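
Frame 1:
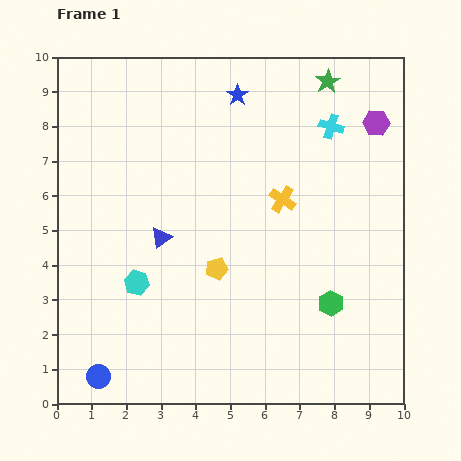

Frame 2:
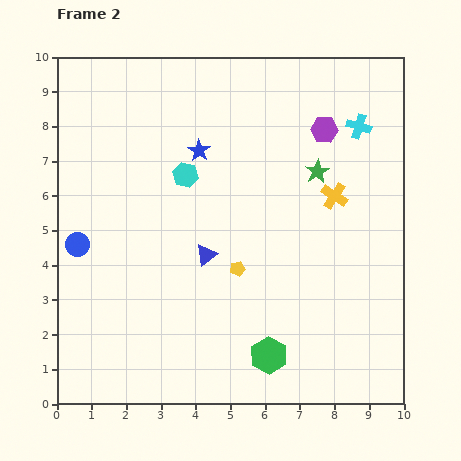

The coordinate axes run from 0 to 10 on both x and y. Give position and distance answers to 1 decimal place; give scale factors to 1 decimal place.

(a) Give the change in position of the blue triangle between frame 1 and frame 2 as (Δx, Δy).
(1.3, -0.5)

The blue triangle was at (3.0, 4.8) in frame 1 and (4.3, 4.3) in frame 2.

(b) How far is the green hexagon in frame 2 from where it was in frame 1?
2.3

The green hexagon moved from (7.9, 2.9) to (6.1, 1.4), a distance of √(1.8² + 1.5²) ≈ 2.3.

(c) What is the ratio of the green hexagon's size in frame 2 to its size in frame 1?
1.4×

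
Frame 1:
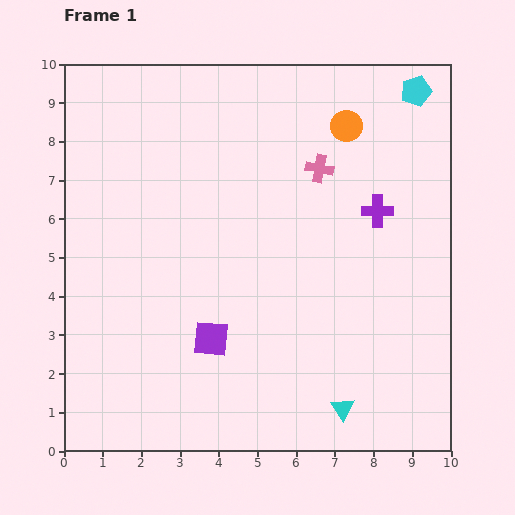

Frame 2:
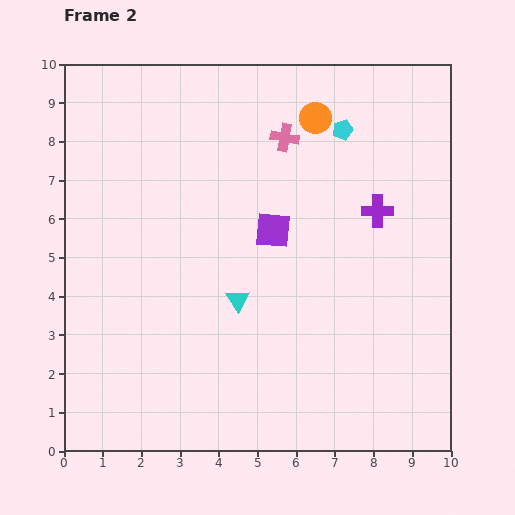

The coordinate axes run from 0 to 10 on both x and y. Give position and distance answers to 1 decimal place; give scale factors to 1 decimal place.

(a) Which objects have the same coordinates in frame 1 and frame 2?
the purple cross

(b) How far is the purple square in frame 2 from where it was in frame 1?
3.2

The purple square moved from (3.8, 2.9) to (5.4, 5.7), a distance of √(1.6² + 2.8²) ≈ 3.2.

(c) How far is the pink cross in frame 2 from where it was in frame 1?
1.2

The pink cross moved from (6.6, 7.3) to (5.7, 8.1), a distance of √(0.9² + 0.8²) ≈ 1.2.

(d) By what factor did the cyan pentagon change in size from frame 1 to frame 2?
0.7×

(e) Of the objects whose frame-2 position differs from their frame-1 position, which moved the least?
the orange circle

(moved 0.8)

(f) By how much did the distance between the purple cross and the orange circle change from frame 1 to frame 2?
+0.6

Distance in frame 1: 2.3. Distance in frame 2: 2.9.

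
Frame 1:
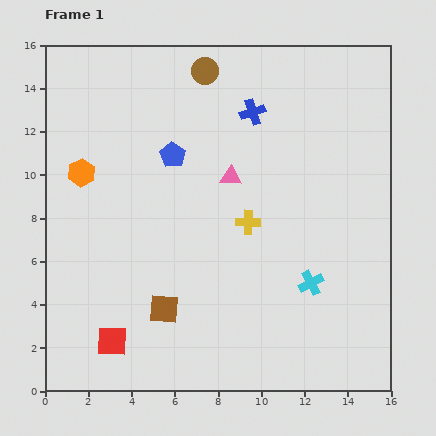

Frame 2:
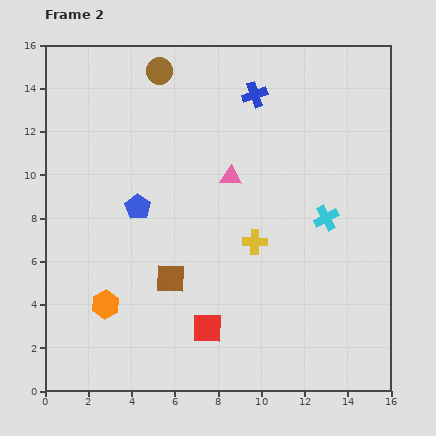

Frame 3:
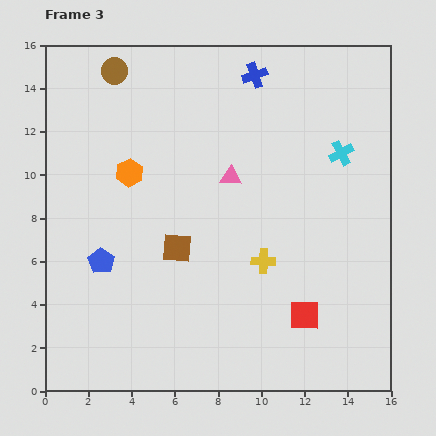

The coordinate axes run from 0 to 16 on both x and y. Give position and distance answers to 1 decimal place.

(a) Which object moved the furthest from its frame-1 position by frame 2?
the orange hexagon

(moved 6.2; next 4.4)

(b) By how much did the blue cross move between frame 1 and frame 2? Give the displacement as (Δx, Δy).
(0.1, 0.8)

The blue cross was at (9.6, 12.9) in frame 1 and (9.7, 13.7) in frame 2.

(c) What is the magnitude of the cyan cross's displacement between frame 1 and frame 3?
6.2

The cyan cross moved from (12.3, 5.0) to (13.7, 11.0), a distance of √(1.4² + 6.0²) ≈ 6.2.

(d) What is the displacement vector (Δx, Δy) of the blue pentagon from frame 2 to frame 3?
(-1.7, -2.5)

The blue pentagon was at (4.3, 8.5) in frame 2 and (2.6, 6.0) in frame 3.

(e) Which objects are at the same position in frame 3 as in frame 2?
the pink triangle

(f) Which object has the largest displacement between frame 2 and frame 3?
the orange hexagon

(moved 6.2; next 4.5)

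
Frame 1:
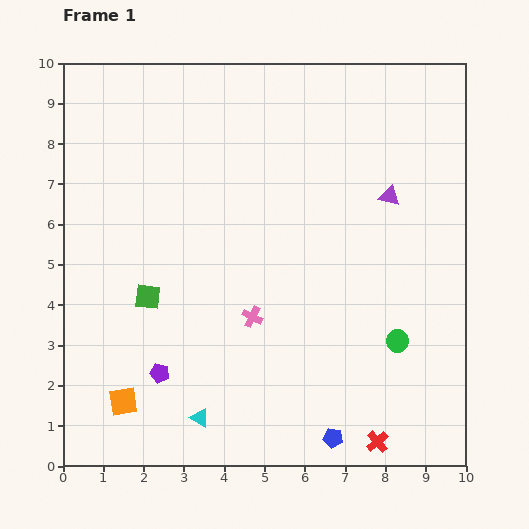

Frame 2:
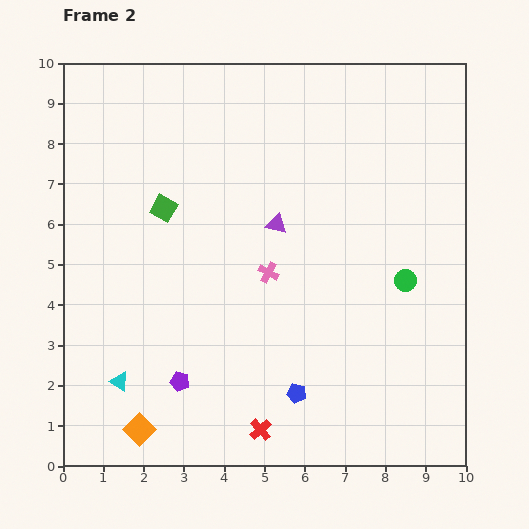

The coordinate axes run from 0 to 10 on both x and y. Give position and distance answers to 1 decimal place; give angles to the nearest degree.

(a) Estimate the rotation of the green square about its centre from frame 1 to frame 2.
24° clockwise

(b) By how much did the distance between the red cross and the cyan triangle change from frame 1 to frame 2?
-0.7

Distance in frame 1: 4.4. Distance in frame 2: 3.7.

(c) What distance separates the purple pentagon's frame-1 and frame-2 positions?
0.5

The purple pentagon moved from (2.4, 2.3) to (2.9, 2.1), a distance of √(0.5² + 0.2²) ≈ 0.5.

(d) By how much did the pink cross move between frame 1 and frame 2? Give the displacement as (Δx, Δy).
(0.4, 1.1)

The pink cross was at (4.7, 3.7) in frame 1 and (5.1, 4.8) in frame 2.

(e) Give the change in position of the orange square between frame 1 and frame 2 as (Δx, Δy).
(0.4, -0.7)

The orange square was at (1.5, 1.6) in frame 1 and (1.9, 0.9) in frame 2.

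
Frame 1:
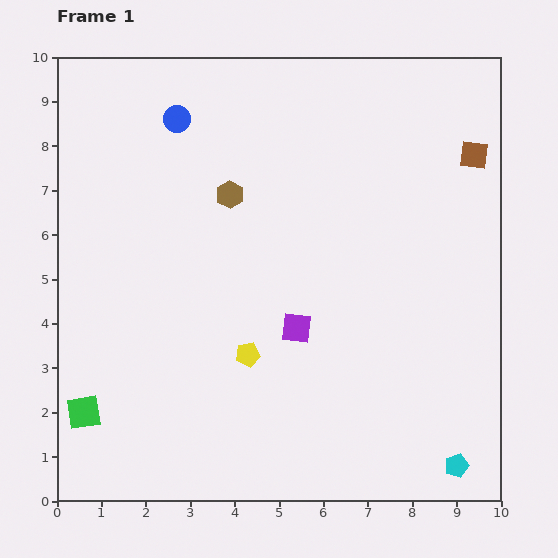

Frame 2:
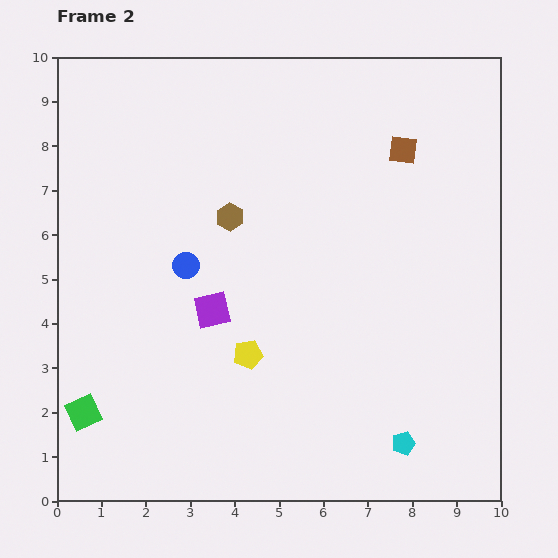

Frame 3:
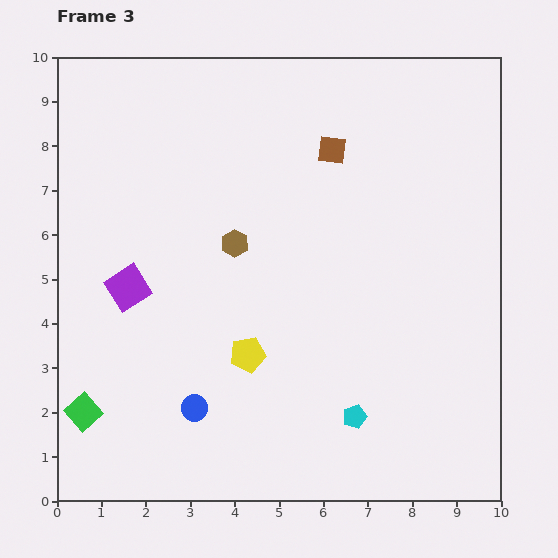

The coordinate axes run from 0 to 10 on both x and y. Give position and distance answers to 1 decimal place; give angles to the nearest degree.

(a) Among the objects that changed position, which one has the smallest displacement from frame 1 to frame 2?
the brown hexagon

(moved 0.5)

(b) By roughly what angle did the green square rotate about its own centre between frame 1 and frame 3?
32° counter-clockwise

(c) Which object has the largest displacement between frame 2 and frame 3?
the blue circle

(moved 3.2; next 2.0)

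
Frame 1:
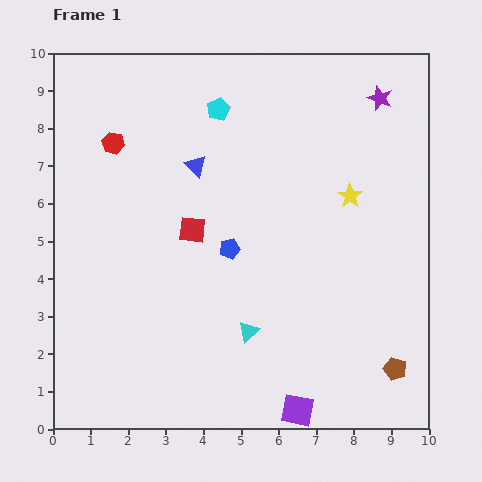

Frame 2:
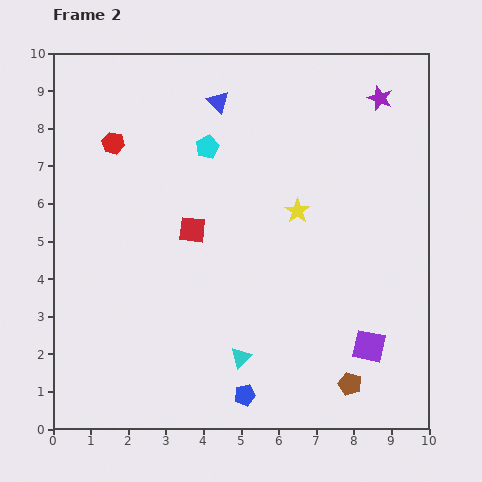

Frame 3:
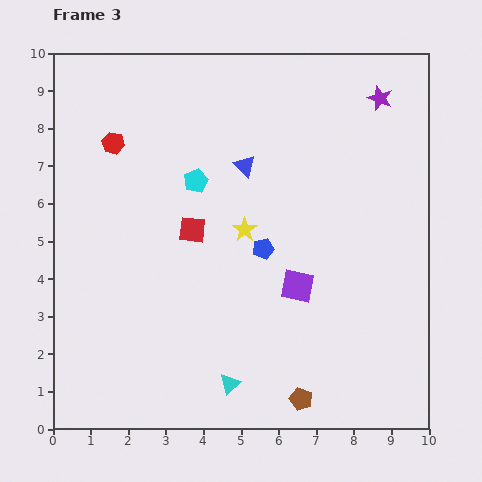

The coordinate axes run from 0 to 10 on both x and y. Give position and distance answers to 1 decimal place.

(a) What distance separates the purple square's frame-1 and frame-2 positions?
2.5

The purple square moved from (6.5, 0.5) to (8.4, 2.2), a distance of √(1.9² + 1.7²) ≈ 2.5.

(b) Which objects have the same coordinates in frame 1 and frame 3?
the red hexagon, the red square, the purple star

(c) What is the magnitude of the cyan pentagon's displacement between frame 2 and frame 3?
0.9

The cyan pentagon moved from (4.1, 7.5) to (3.8, 6.6), a distance of √(0.3² + 0.9²) ≈ 0.9.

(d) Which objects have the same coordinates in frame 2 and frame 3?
the red hexagon, the red square, the purple star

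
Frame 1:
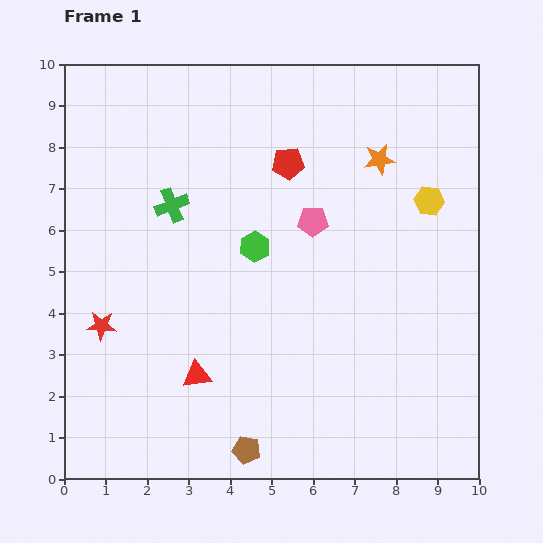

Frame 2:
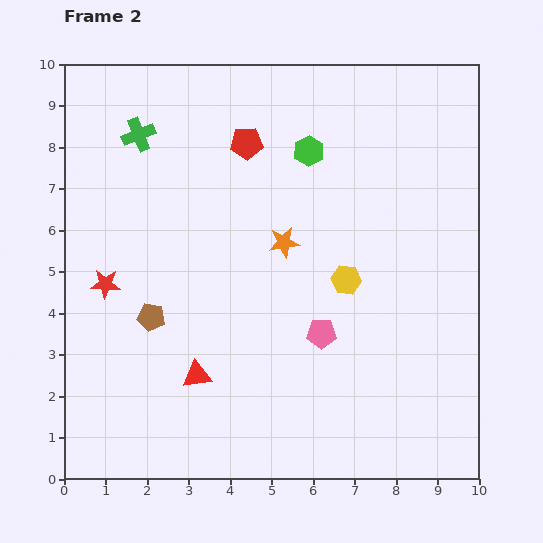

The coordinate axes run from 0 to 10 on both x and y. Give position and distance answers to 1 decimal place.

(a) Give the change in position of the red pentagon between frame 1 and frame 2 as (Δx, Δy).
(-1.0, 0.5)

The red pentagon was at (5.4, 7.6) in frame 1 and (4.4, 8.1) in frame 2.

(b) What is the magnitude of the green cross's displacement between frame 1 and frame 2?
1.9

The green cross moved from (2.6, 6.6) to (1.8, 8.3), a distance of √(0.8² + 1.7²) ≈ 1.9.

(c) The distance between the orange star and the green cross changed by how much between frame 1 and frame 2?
-0.7

Distance in frame 1: 5.1. Distance in frame 2: 4.4.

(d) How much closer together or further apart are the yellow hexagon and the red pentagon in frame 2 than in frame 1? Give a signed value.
+0.6

Distance in frame 1: 3.5. Distance in frame 2: 4.1.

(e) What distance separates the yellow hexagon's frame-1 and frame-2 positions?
2.8

The yellow hexagon moved from (8.8, 6.7) to (6.8, 4.8), a distance of √(2.0² + 1.9²) ≈ 2.8.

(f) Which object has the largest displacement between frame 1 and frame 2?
the brown pentagon

(moved 3.9; next 3.0)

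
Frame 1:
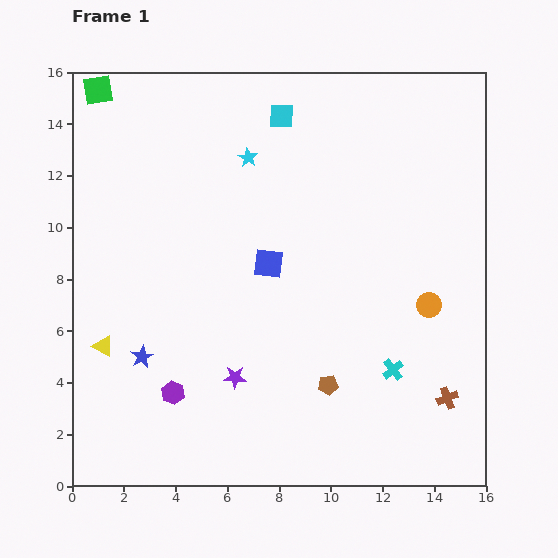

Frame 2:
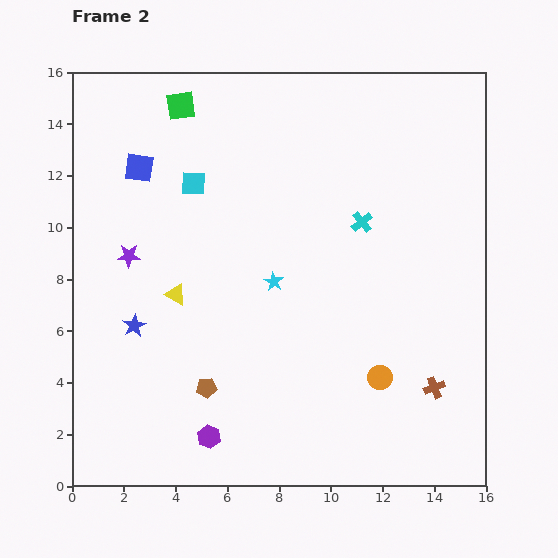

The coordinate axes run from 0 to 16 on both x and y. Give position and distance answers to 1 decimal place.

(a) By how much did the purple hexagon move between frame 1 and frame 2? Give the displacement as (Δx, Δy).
(1.4, -1.7)

The purple hexagon was at (3.9, 3.6) in frame 1 and (5.3, 1.9) in frame 2.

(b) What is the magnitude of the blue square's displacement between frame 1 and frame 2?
6.2

The blue square moved from (7.6, 8.6) to (2.6, 12.3), a distance of √(5.0² + 3.7²) ≈ 6.2.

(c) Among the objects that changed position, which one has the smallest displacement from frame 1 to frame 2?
the brown cross

(moved 0.6)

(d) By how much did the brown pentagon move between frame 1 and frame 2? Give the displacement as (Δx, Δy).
(-4.7, -0.1)

The brown pentagon was at (9.9, 3.9) in frame 1 and (5.2, 3.8) in frame 2.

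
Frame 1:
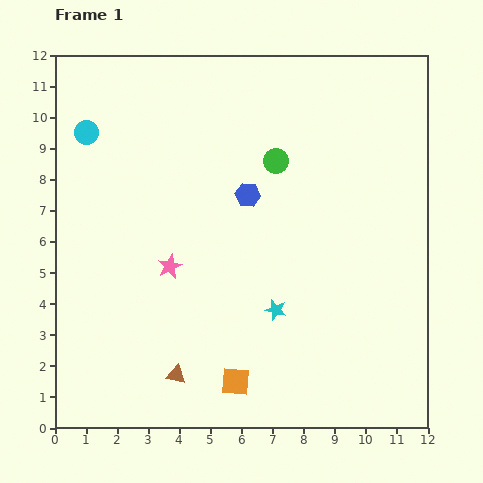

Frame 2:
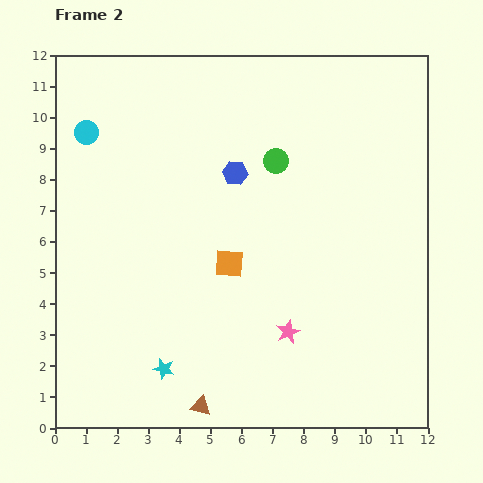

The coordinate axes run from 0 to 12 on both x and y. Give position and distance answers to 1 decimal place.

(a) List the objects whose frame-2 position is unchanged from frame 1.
the cyan circle, the green circle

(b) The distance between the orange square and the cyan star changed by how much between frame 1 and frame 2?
+1.4

Distance in frame 1: 2.6. Distance in frame 2: 4.0.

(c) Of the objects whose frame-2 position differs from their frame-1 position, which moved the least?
the blue hexagon

(moved 0.8)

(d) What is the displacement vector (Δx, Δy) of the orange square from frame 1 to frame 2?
(-0.2, 3.8)

The orange square was at (5.8, 1.5) in frame 1 and (5.6, 5.3) in frame 2.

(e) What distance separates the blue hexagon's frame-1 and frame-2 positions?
0.8

The blue hexagon moved from (6.2, 7.5) to (5.8, 8.2), a distance of √(0.4² + 0.7²) ≈ 0.8.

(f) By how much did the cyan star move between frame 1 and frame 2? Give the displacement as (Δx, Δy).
(-3.6, -1.9)

The cyan star was at (7.1, 3.8) in frame 1 and (3.5, 1.9) in frame 2.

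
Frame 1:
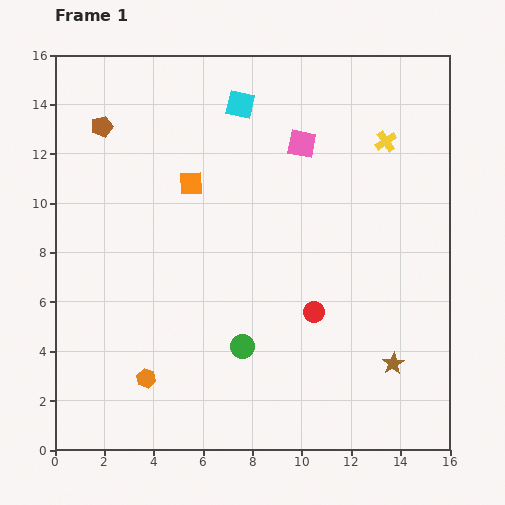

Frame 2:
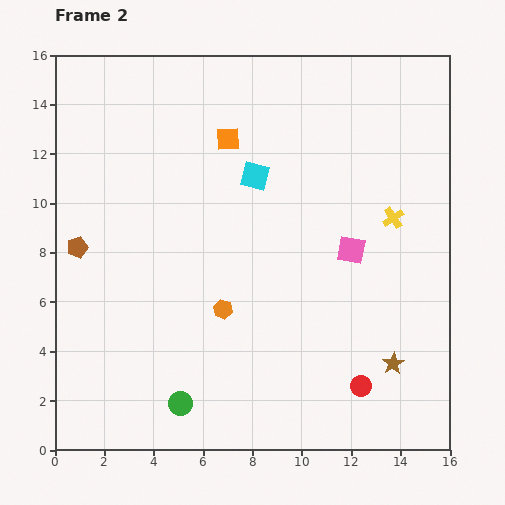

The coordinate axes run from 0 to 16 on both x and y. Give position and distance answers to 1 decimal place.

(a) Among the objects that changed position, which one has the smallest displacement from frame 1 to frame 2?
the orange square

(moved 2.3)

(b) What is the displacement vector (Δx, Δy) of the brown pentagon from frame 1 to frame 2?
(-1.0, -4.9)

The brown pentagon was at (1.9, 13.1) in frame 1 and (0.9, 8.2) in frame 2.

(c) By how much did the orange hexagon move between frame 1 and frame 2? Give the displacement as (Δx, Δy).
(3.1, 2.8)

The orange hexagon was at (3.7, 2.9) in frame 1 and (6.8, 5.7) in frame 2.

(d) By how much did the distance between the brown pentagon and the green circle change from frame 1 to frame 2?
-3.0

Distance in frame 1: 10.6. Distance in frame 2: 7.6.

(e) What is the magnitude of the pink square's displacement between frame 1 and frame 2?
4.7

The pink square moved from (10.0, 12.4) to (12.0, 8.1), a distance of √(2.0² + 4.3²) ≈ 4.7.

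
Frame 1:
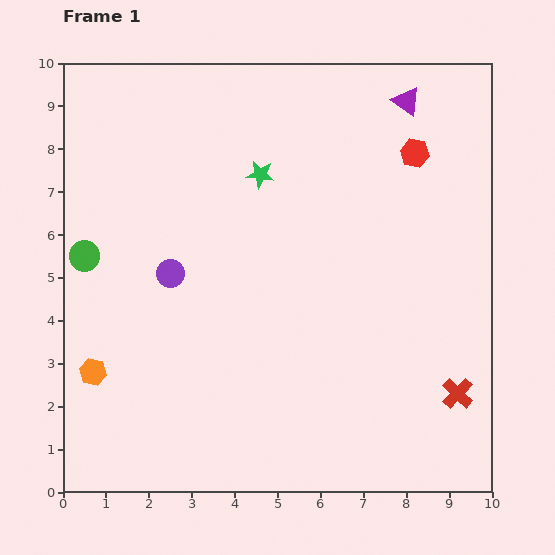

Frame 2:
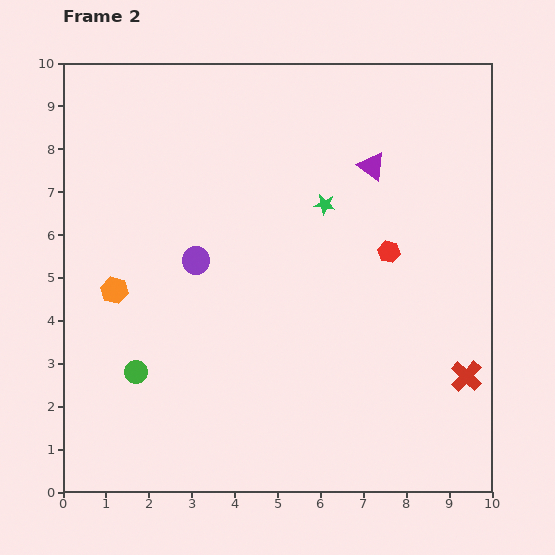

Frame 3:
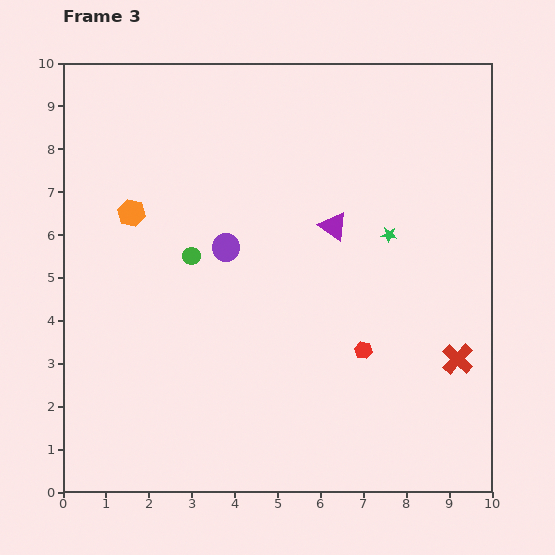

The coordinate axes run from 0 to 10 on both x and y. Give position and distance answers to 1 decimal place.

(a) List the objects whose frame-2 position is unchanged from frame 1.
none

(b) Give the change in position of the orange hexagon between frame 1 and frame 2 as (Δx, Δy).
(0.5, 1.9)

The orange hexagon was at (0.7, 2.8) in frame 1 and (1.2, 4.7) in frame 2.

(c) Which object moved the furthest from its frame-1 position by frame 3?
the red hexagon

(moved 4.8; next 3.8)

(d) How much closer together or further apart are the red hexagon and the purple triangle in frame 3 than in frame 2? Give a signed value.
+1.0

Distance in frame 2: 2.0. Distance in frame 3: 3.0.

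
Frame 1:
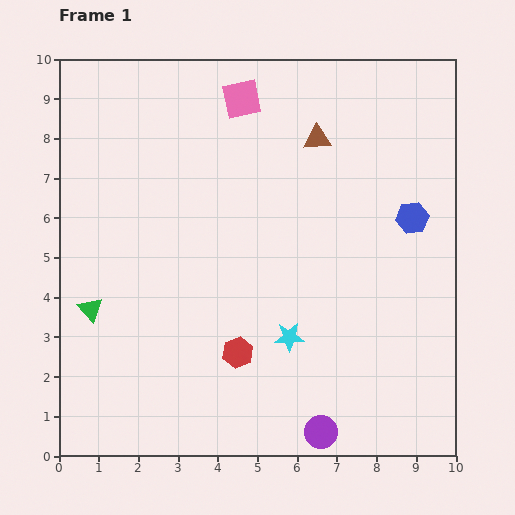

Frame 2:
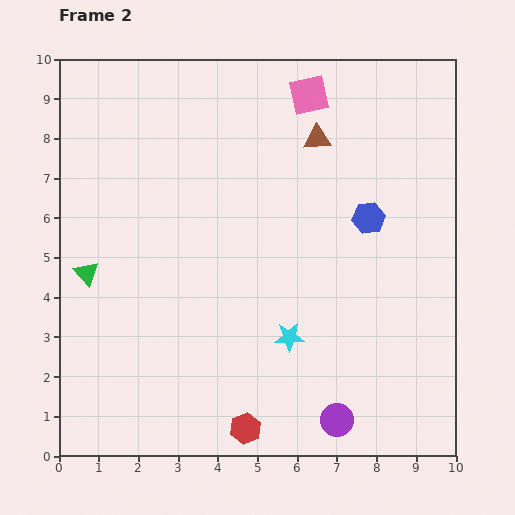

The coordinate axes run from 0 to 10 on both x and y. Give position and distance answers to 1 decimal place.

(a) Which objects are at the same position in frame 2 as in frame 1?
the cyan star, the brown triangle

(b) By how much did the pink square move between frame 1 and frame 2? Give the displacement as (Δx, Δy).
(1.7, 0.1)

The pink square was at (4.6, 9.0) in frame 1 and (6.3, 9.1) in frame 2.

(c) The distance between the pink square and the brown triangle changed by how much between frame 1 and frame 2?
-1.0

Distance in frame 1: 2.1. Distance in frame 2: 1.1.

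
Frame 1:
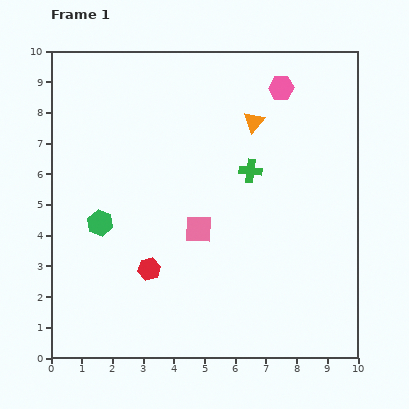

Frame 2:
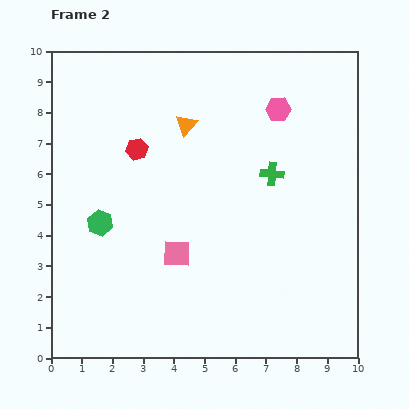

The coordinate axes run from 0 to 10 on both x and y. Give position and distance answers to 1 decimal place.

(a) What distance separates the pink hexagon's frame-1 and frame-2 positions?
0.7

The pink hexagon moved from (7.5, 8.8) to (7.4, 8.1), a distance of √(0.1² + 0.7²) ≈ 0.7.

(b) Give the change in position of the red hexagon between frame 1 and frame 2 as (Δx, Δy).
(-0.4, 3.9)

The red hexagon was at (3.2, 2.9) in frame 1 and (2.8, 6.8) in frame 2.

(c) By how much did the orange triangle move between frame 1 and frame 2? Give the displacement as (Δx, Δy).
(-2.2, -0.1)

The orange triangle was at (6.6, 7.7) in frame 1 and (4.4, 7.6) in frame 2.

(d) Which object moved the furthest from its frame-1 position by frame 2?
the red hexagon

(moved 3.9; next 2.2)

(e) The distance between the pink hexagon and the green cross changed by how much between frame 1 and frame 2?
-0.8

Distance in frame 1: 2.9. Distance in frame 2: 2.1.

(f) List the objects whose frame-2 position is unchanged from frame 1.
the green hexagon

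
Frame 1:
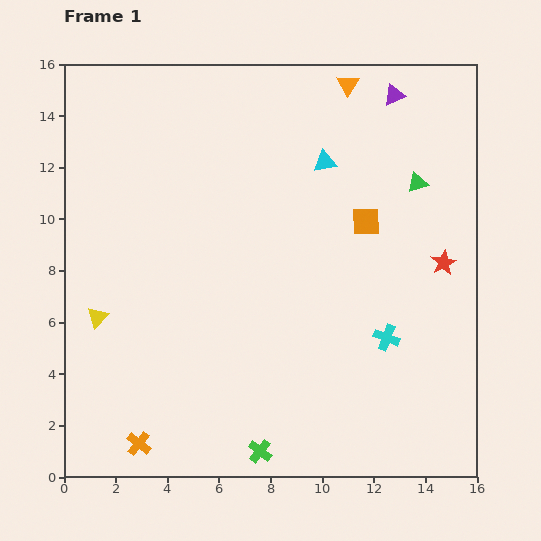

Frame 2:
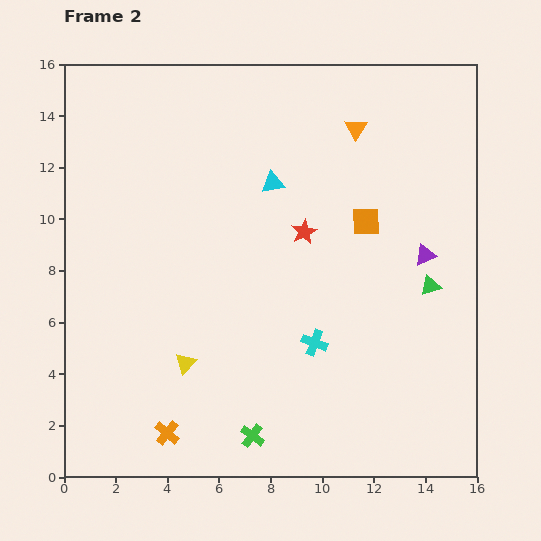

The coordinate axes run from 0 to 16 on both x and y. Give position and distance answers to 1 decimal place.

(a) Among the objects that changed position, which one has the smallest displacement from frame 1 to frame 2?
the green cross

(moved 0.7)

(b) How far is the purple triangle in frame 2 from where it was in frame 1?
6.3

The purple triangle moved from (12.8, 14.8) to (14.0, 8.6), a distance of √(1.2² + 6.2²) ≈ 6.3.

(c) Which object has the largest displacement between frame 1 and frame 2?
the purple triangle

(moved 6.3; next 5.5)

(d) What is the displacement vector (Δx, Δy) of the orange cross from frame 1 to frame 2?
(1.1, 0.4)

The orange cross was at (2.9, 1.3) in frame 1 and (4.0, 1.7) in frame 2.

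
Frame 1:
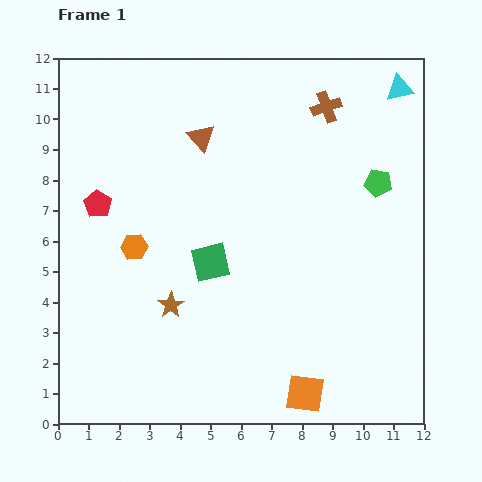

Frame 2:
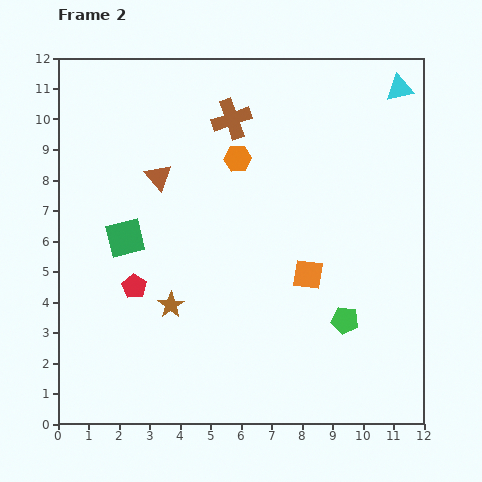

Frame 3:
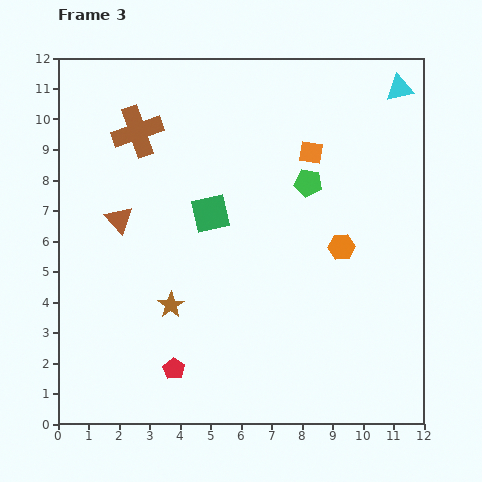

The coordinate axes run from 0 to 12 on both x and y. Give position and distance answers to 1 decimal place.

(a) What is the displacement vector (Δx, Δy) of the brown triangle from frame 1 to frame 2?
(-1.4, -1.3)

The brown triangle was at (4.7, 9.4) in frame 1 and (3.3, 8.1) in frame 2.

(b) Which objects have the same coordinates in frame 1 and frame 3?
the cyan triangle, the brown star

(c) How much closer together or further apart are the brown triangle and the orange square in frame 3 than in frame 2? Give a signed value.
+0.8

Distance in frame 2: 5.9. Distance in frame 3: 6.7.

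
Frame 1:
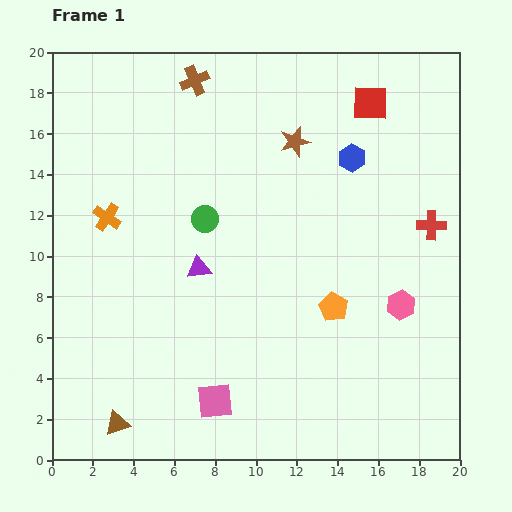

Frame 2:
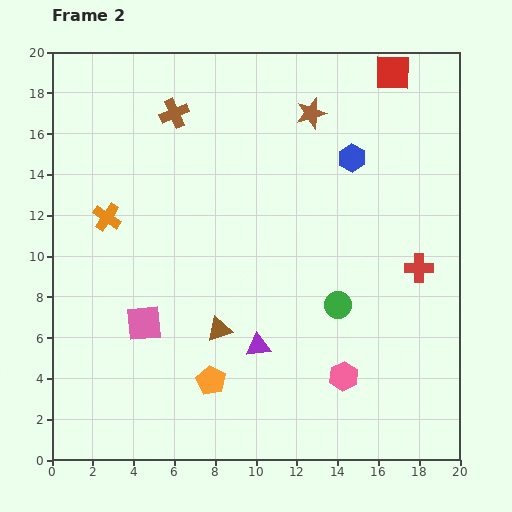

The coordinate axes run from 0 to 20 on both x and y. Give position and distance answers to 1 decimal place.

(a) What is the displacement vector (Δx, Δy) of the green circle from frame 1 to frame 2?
(6.5, -4.2)

The green circle was at (7.5, 11.8) in frame 1 and (14.0, 7.6) in frame 2.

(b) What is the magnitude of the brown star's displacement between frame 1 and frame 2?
1.6

The brown star moved from (11.9, 15.6) to (12.7, 17.0), a distance of √(0.8² + 1.4²) ≈ 1.6.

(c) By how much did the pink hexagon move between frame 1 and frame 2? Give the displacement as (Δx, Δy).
(-2.8, -3.5)

The pink hexagon was at (17.1, 7.6) in frame 1 and (14.3, 4.1) in frame 2.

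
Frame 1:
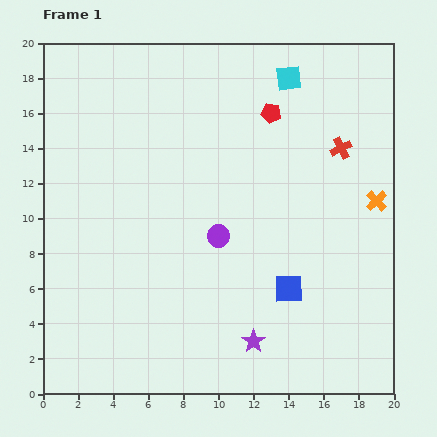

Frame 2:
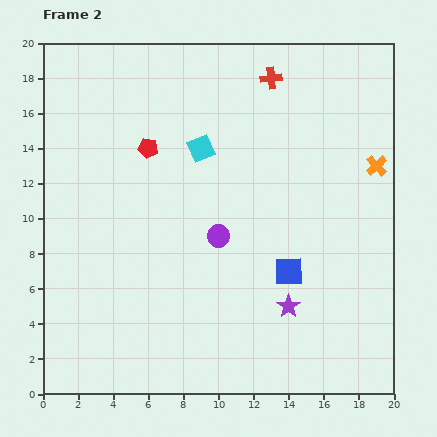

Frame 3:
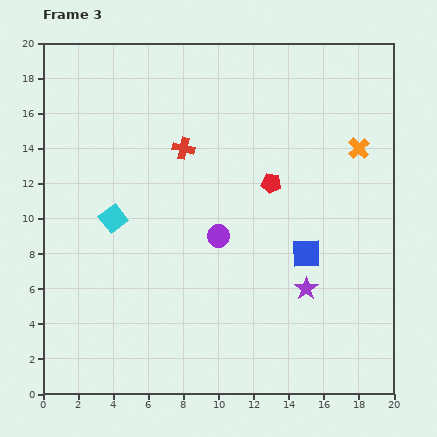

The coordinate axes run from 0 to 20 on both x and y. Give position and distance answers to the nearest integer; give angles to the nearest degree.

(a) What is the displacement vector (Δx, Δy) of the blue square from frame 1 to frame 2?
(0, 1)

The blue square was at (14, 6) in frame 1 and (14, 7) in frame 2.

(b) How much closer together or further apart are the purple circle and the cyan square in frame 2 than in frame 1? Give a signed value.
-5

Distance in frame 1: 10. Distance in frame 2: 5.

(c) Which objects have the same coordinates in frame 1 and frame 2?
the purple circle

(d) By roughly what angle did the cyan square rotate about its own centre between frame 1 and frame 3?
31° counter-clockwise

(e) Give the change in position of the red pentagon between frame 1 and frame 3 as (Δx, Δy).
(0, -4)

The red pentagon was at (13, 16) in frame 1 and (13, 12) in frame 3.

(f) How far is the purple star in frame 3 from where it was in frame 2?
1

The purple star moved from (14, 5) to (15, 6), a distance of √(1² + 1²) ≈ 1.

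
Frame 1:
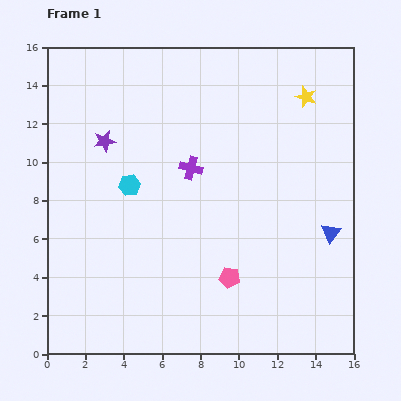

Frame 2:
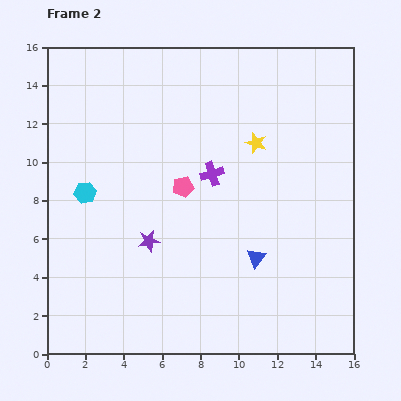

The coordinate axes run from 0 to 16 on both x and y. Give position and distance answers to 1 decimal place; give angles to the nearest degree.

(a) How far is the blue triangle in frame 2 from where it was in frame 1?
4.1

The blue triangle moved from (14.8, 6.3) to (10.9, 5.0), a distance of √(3.9² + 1.3²) ≈ 4.1.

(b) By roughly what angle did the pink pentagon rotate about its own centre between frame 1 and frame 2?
21° counter-clockwise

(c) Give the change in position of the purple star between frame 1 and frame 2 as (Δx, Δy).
(2.3, -5.2)

The purple star was at (3.0, 11.1) in frame 1 and (5.3, 5.9) in frame 2.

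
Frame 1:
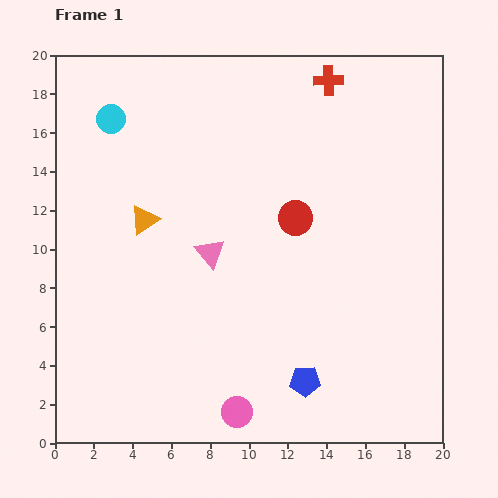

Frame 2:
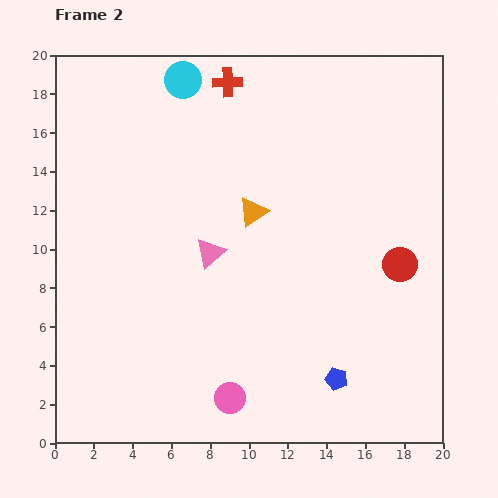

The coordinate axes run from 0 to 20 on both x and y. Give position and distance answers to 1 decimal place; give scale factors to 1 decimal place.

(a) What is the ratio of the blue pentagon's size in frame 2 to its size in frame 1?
0.7×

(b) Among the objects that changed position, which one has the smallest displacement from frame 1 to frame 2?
the pink circle

(moved 0.8)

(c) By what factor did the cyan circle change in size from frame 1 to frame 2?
1.3×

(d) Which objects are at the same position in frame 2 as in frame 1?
the pink triangle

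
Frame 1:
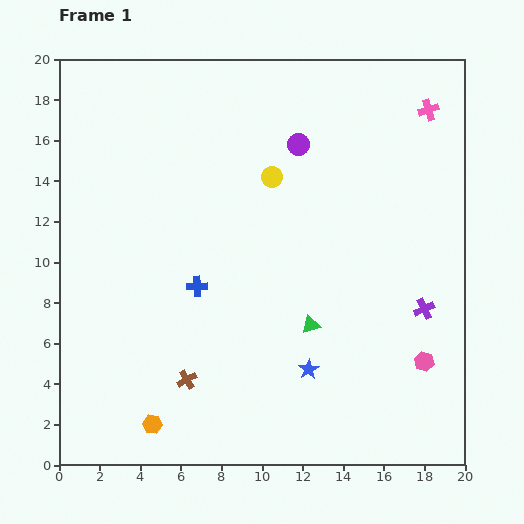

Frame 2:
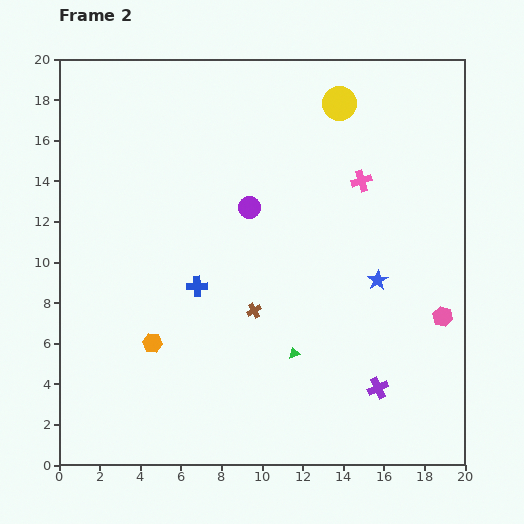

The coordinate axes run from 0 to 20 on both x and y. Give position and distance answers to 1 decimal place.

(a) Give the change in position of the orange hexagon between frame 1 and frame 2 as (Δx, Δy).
(0.0, 4.0)

The orange hexagon was at (4.6, 2.0) in frame 1 and (4.6, 6.0) in frame 2.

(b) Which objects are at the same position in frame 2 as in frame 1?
the blue cross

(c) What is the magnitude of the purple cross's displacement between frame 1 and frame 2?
4.5

The purple cross moved from (18.0, 7.7) to (15.7, 3.8), a distance of √(2.3² + 3.9²) ≈ 4.5.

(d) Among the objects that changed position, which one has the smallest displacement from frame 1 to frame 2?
the green triangle

(moved 1.6)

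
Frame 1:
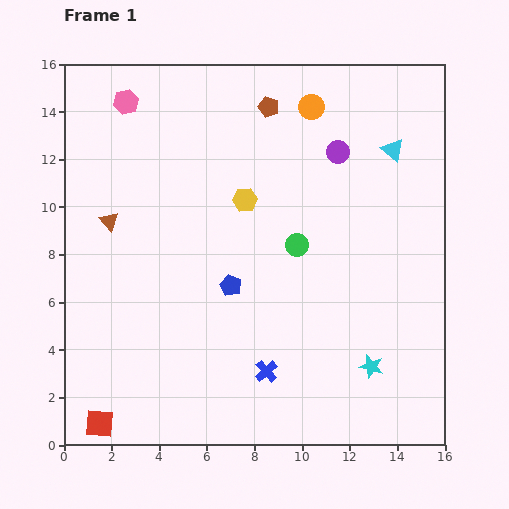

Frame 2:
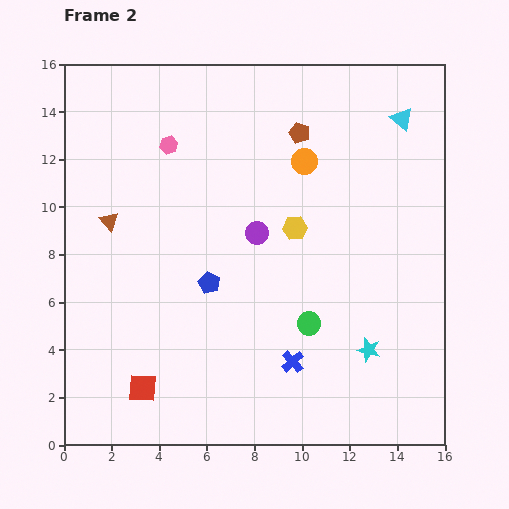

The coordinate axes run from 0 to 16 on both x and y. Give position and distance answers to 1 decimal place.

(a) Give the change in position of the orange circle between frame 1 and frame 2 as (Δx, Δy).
(-0.3, -2.3)

The orange circle was at (10.4, 14.2) in frame 1 and (10.1, 11.9) in frame 2.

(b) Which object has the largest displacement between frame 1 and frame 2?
the purple circle

(moved 4.8; next 3.3)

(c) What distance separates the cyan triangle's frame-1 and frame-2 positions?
1.4

The cyan triangle moved from (13.8, 12.4) to (14.2, 13.7), a distance of √(0.4² + 1.3²) ≈ 1.4.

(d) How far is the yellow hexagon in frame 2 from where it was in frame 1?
2.4

The yellow hexagon moved from (7.6, 10.3) to (9.7, 9.1), a distance of √(2.1² + 1.2²) ≈ 2.4.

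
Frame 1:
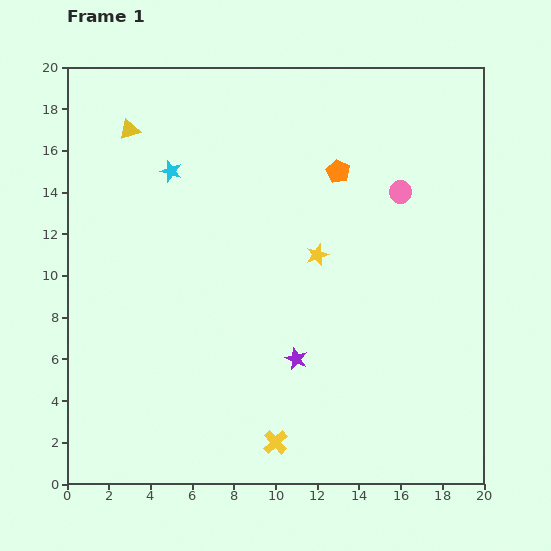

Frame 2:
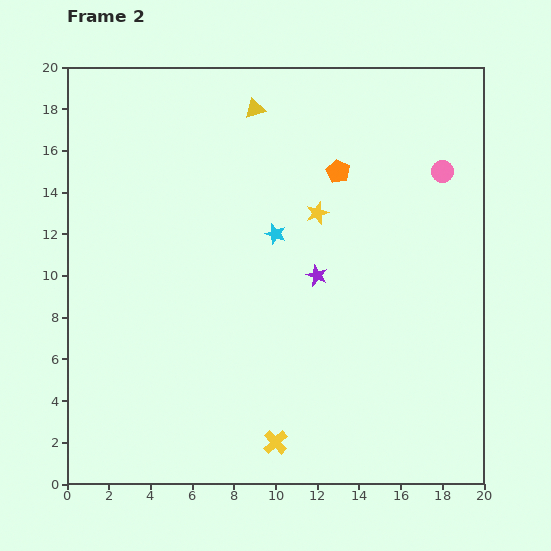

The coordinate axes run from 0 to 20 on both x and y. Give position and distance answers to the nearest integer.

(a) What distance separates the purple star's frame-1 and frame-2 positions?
4

The purple star moved from (11, 6) to (12, 10), a distance of √(1² + 4²) ≈ 4.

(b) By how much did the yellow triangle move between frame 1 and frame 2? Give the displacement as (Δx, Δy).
(6, 1)

The yellow triangle was at (3, 17) in frame 1 and (9, 18) in frame 2.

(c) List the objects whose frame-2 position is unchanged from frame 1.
the yellow cross, the orange pentagon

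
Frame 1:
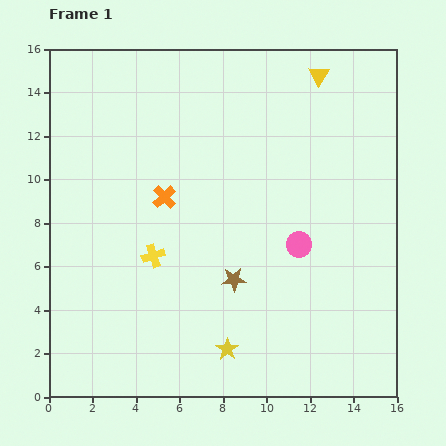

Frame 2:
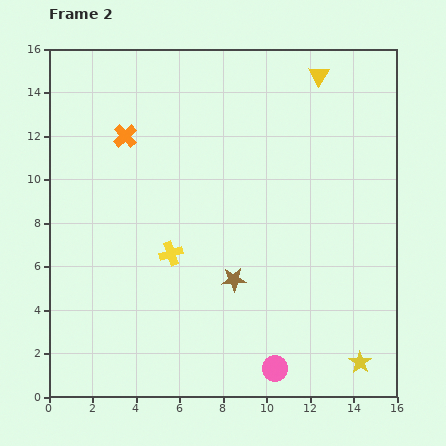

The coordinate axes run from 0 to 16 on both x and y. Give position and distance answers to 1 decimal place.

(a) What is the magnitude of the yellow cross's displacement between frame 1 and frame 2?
0.8

The yellow cross moved from (4.8, 6.5) to (5.6, 6.6), a distance of √(0.8² + 0.1²) ≈ 0.8.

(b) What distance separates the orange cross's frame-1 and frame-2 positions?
3.3

The orange cross moved from (5.3, 9.2) to (3.5, 12.0), a distance of √(1.8² + 2.8²) ≈ 3.3.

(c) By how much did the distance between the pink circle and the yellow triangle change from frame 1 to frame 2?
+5.7

Distance in frame 1: 7.9. Distance in frame 2: 13.6.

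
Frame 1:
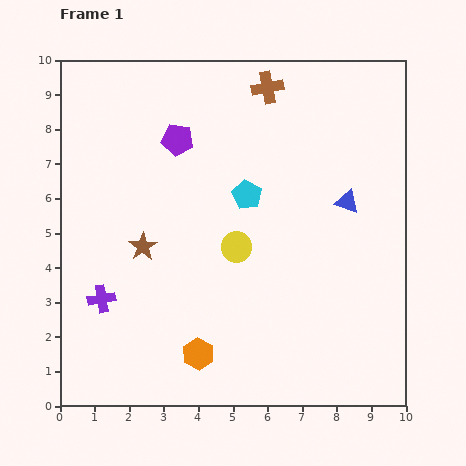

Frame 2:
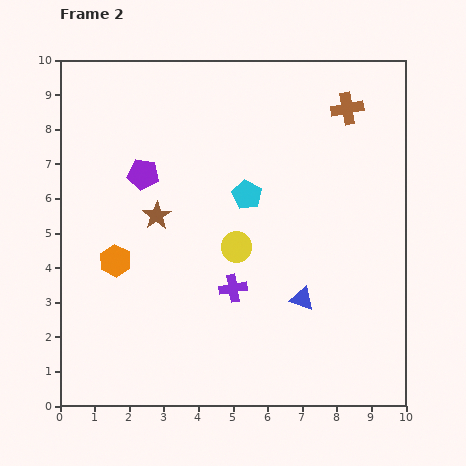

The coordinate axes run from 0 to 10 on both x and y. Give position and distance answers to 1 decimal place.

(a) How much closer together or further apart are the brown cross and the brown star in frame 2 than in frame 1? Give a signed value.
+0.5

Distance in frame 1: 5.8. Distance in frame 2: 6.3.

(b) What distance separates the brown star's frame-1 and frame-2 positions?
1.0

The brown star moved from (2.4, 4.6) to (2.8, 5.5), a distance of √(0.4² + 0.9²) ≈ 1.0.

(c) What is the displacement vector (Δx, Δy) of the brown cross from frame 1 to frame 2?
(2.3, -0.6)

The brown cross was at (6.0, 9.2) in frame 1 and (8.3, 8.6) in frame 2.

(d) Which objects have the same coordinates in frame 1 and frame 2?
the yellow circle, the cyan pentagon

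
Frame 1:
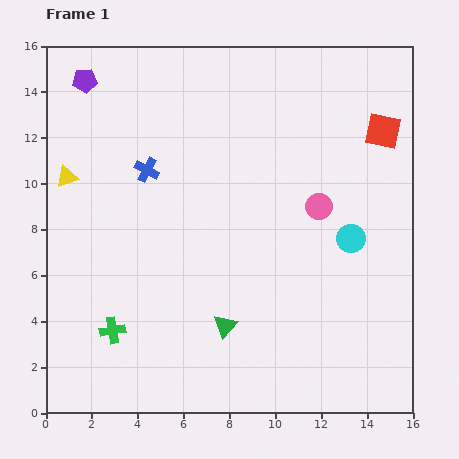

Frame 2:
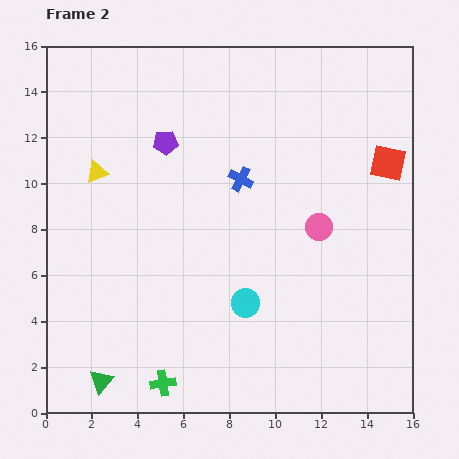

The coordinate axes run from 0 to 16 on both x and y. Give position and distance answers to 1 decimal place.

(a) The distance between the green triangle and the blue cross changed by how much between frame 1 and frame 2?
+3.1

Distance in frame 1: 7.6. Distance in frame 2: 10.7.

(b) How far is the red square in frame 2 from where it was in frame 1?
1.4

The red square moved from (14.7, 12.3) to (14.9, 10.9), a distance of √(0.2² + 1.4²) ≈ 1.4.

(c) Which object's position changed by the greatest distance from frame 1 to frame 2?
the green triangle

(moved 5.9; next 5.4)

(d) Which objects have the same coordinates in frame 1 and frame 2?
none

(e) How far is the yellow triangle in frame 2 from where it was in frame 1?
1.3

The yellow triangle moved from (0.9, 10.3) to (2.2, 10.5), a distance of √(1.3² + 0.2²) ≈ 1.3.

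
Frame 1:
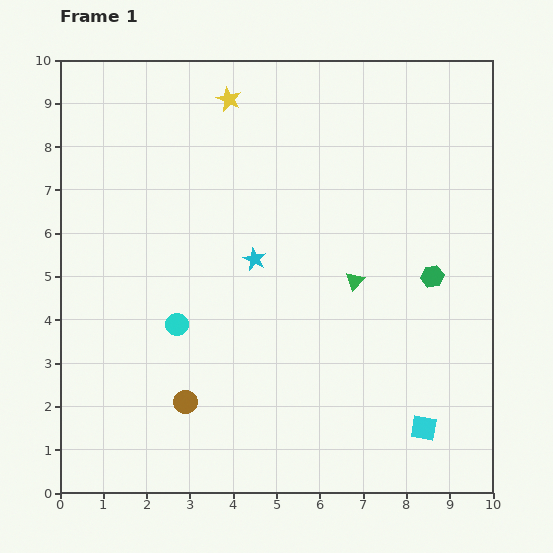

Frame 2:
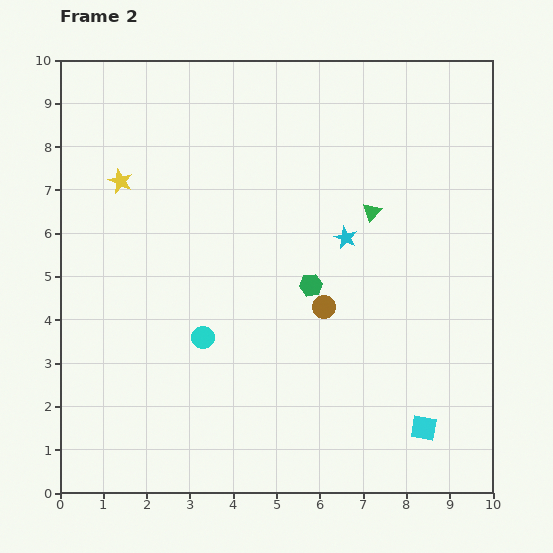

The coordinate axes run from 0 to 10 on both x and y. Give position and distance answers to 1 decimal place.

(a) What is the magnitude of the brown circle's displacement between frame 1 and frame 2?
3.9

The brown circle moved from (2.9, 2.1) to (6.1, 4.3), a distance of √(3.2² + 2.2²) ≈ 3.9.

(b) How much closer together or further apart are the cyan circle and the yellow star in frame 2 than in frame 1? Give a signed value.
-1.2

Distance in frame 1: 5.3. Distance in frame 2: 4.1.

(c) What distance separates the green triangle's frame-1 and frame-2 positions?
1.6

The green triangle moved from (6.8, 4.9) to (7.2, 6.5), a distance of √(0.4² + 1.6²) ≈ 1.6.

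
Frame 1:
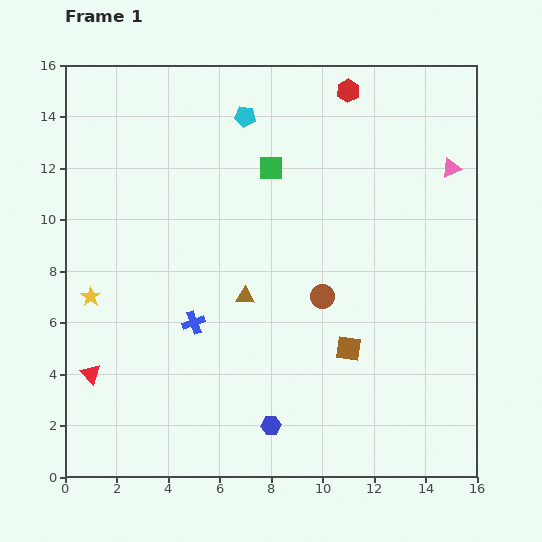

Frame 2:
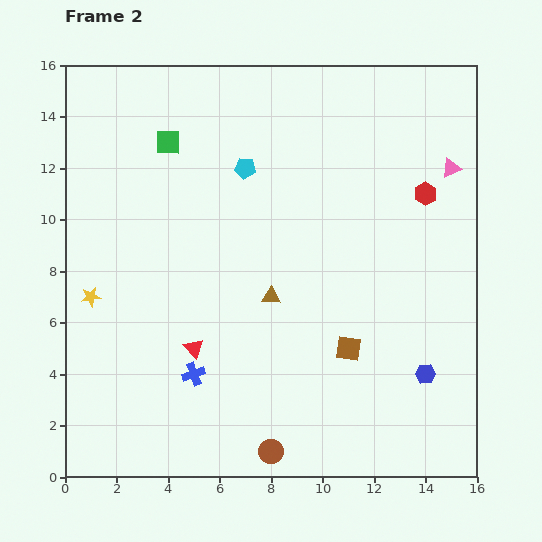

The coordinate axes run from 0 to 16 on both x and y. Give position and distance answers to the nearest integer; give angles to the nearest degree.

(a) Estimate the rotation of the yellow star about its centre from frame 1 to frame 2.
29° clockwise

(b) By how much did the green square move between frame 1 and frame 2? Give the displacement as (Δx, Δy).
(-4, 1)

The green square was at (8, 12) in frame 1 and (4, 13) in frame 2.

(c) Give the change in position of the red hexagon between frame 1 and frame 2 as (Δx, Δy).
(3, -4)

The red hexagon was at (11, 15) in frame 1 and (14, 11) in frame 2.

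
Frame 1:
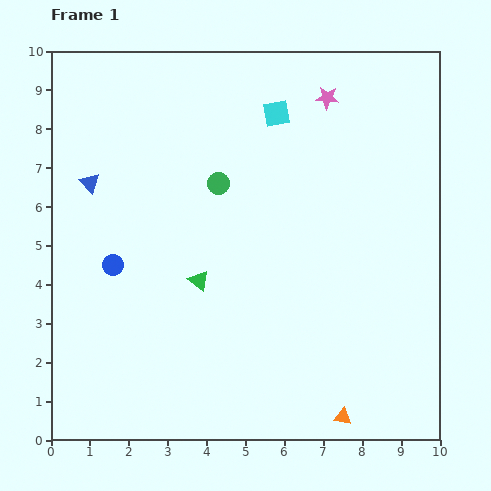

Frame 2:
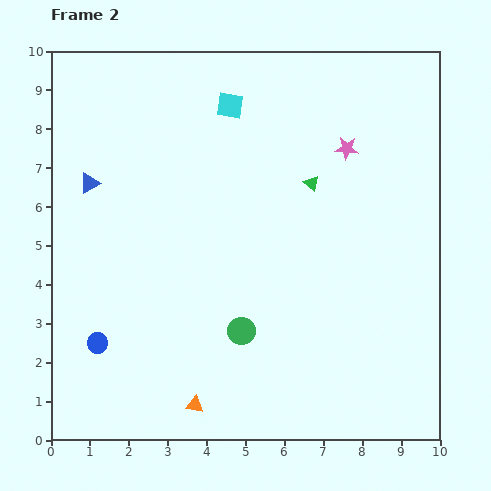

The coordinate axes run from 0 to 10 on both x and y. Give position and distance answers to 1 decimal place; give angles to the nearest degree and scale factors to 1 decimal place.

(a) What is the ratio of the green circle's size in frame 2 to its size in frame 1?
1.3×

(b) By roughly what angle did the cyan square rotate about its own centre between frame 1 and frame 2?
19° clockwise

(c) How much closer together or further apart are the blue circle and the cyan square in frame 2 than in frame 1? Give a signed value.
+1.3

Distance in frame 1: 5.7. Distance in frame 2: 7.0.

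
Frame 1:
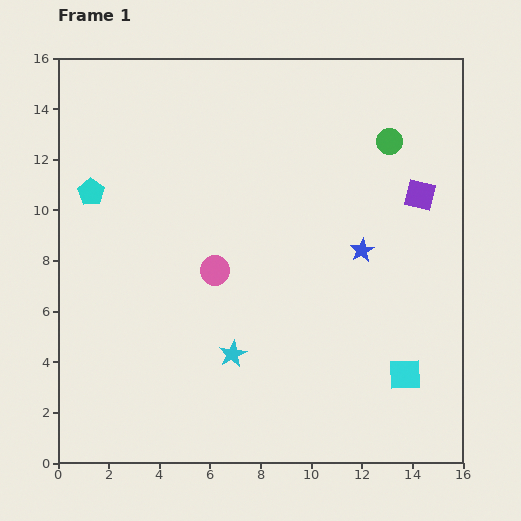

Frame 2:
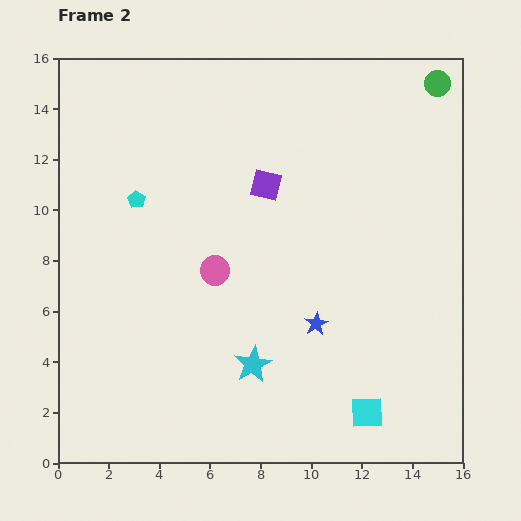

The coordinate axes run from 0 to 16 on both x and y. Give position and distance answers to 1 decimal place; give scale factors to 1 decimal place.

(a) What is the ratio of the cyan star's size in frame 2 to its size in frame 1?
1.4×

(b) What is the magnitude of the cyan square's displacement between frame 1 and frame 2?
2.1

The cyan square moved from (13.7, 3.5) to (12.2, 2.0), a distance of √(1.5² + 1.5²) ≈ 2.1.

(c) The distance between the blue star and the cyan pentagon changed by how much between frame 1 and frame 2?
-2.3

Distance in frame 1: 10.9. Distance in frame 2: 8.6.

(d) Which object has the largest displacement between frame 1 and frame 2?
the purple square

(moved 6.1; next 3.4)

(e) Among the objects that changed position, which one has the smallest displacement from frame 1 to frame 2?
the cyan star

(moved 0.9)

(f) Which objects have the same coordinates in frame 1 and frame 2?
the pink circle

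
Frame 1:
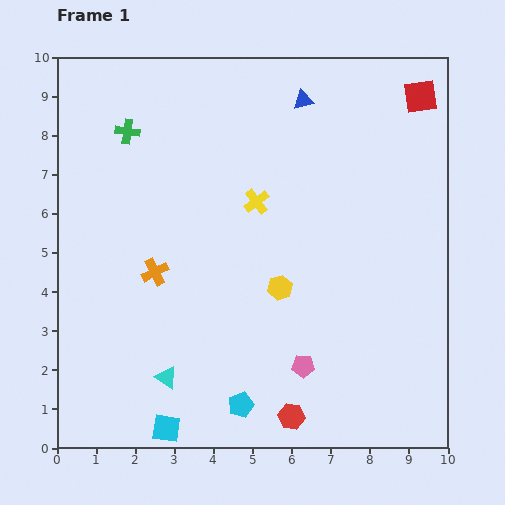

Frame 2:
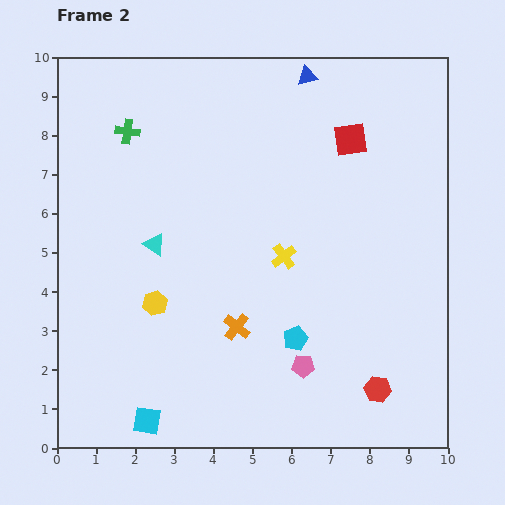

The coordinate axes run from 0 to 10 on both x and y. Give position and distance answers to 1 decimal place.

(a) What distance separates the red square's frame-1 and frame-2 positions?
2.1

The red square moved from (9.3, 9.0) to (7.5, 7.9), a distance of √(1.8² + 1.1²) ≈ 2.1.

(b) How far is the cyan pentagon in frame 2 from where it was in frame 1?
2.2

The cyan pentagon moved from (4.7, 1.1) to (6.1, 2.8), a distance of √(1.4² + 1.7²) ≈ 2.2.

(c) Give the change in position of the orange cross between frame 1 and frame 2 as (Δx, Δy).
(2.1, -1.4)

The orange cross was at (2.5, 4.5) in frame 1 and (4.6, 3.1) in frame 2.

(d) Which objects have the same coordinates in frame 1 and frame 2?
the green cross, the pink pentagon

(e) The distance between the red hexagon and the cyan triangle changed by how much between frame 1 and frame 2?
+3.4

Distance in frame 1: 3.4. Distance in frame 2: 6.8.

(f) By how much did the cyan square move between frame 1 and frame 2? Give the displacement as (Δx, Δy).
(-0.5, 0.2)

The cyan square was at (2.8, 0.5) in frame 1 and (2.3, 0.7) in frame 2.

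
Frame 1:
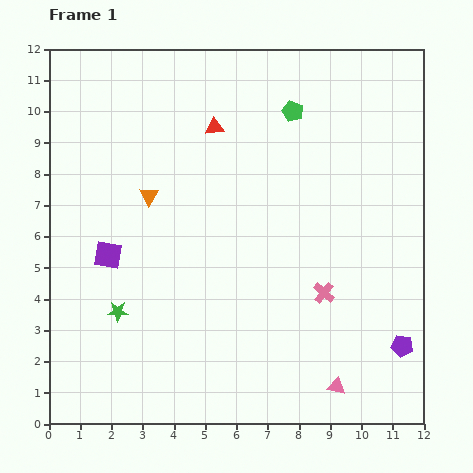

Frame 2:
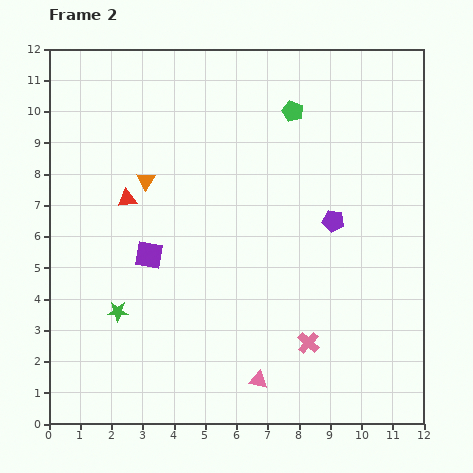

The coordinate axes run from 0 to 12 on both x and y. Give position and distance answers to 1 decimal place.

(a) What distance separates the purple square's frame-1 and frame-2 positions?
1.3

The purple square moved from (1.9, 5.4) to (3.2, 5.4), a distance of √(1.3² + 0.0²) ≈ 1.3.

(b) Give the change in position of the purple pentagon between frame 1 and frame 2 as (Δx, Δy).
(-2.2, 4.0)

The purple pentagon was at (11.3, 2.5) in frame 1 and (9.1, 6.5) in frame 2.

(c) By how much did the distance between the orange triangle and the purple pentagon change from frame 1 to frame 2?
-3.3

Distance in frame 1: 9.4. Distance in frame 2: 6.1.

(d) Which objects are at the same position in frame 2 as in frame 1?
the green pentagon, the green star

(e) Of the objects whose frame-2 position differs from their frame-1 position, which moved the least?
the orange triangle

(moved 0.5)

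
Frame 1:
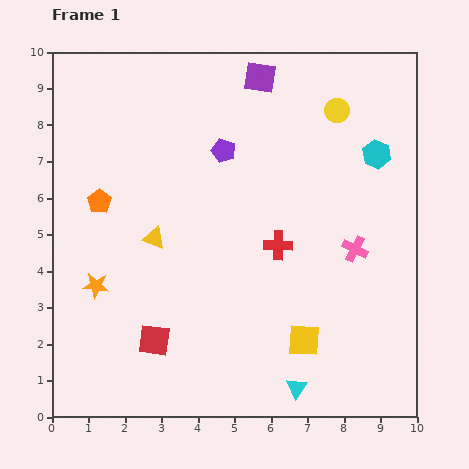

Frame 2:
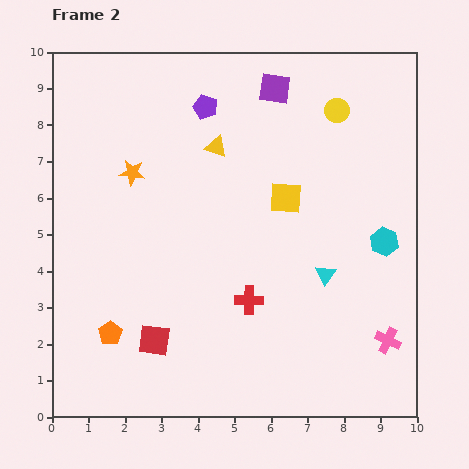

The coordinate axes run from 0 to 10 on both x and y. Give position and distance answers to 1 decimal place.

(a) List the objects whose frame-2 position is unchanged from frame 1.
the red square, the yellow circle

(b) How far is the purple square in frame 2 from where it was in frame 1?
0.5

The purple square moved from (5.7, 9.3) to (6.1, 9.0), a distance of √(0.4² + 0.3²) ≈ 0.5.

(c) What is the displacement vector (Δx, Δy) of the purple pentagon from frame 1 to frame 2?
(-0.5, 1.2)

The purple pentagon was at (4.7, 7.3) in frame 1 and (4.2, 8.5) in frame 2.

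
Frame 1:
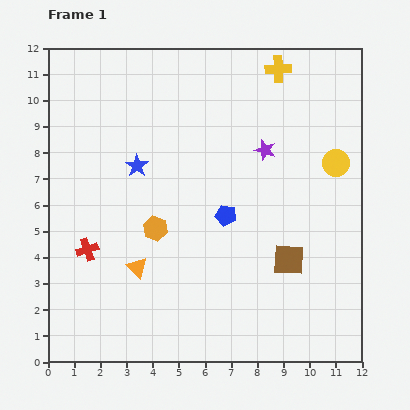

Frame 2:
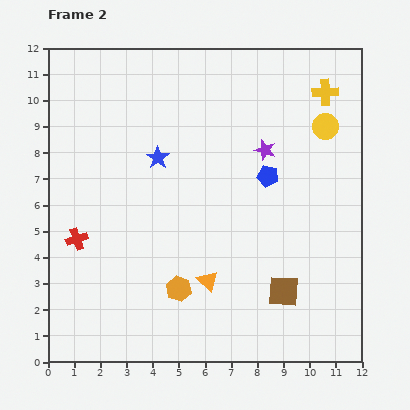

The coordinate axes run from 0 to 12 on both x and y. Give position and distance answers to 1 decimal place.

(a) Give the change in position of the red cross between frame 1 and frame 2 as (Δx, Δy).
(-0.4, 0.4)

The red cross was at (1.5, 4.3) in frame 1 and (1.1, 4.7) in frame 2.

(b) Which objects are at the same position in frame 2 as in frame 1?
the purple star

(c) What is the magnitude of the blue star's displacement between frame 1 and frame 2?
0.9

The blue star moved from (3.4, 7.5) to (4.2, 7.8), a distance of √(0.8² + 0.3²) ≈ 0.9.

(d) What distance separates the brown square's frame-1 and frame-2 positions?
1.2

The brown square moved from (9.2, 3.9) to (9.0, 2.7), a distance of √(0.2² + 1.2²) ≈ 1.2.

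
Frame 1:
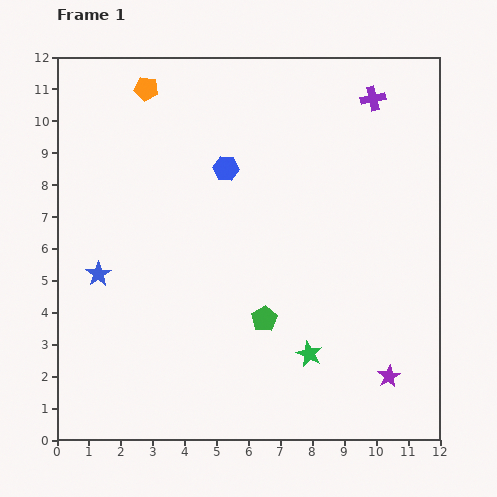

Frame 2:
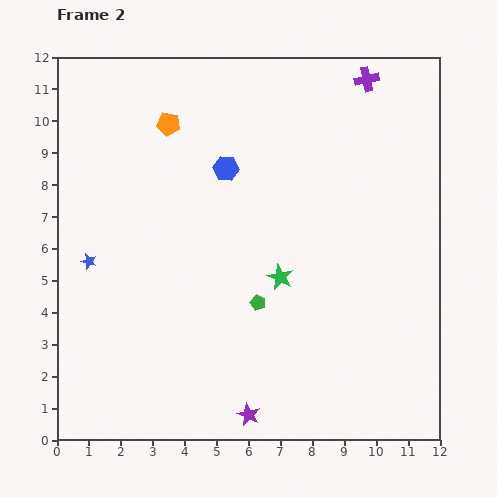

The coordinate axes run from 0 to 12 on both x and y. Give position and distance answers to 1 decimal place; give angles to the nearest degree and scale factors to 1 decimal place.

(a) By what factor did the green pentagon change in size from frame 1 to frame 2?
0.6×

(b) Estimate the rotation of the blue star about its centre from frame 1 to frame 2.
22° counter-clockwise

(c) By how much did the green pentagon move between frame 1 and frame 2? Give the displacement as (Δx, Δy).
(-0.2, 0.5)

The green pentagon was at (6.5, 3.8) in frame 1 and (6.3, 4.3) in frame 2.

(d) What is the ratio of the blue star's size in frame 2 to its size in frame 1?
0.6×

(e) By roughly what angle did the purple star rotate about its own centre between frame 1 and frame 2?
19° counter-clockwise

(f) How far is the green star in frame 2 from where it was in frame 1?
2.6

The green star moved from (7.9, 2.7) to (7.0, 5.1), a distance of √(0.9² + 2.4²) ≈ 2.6.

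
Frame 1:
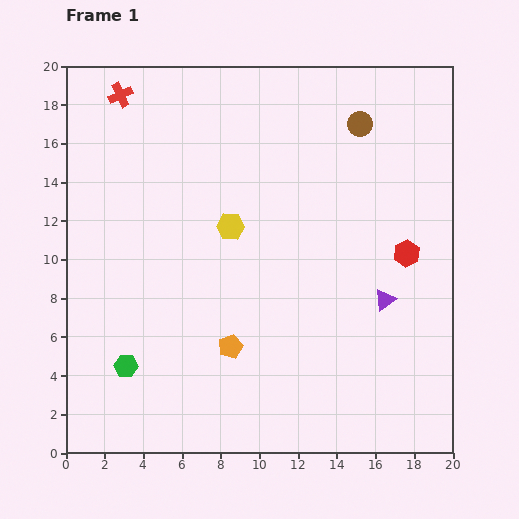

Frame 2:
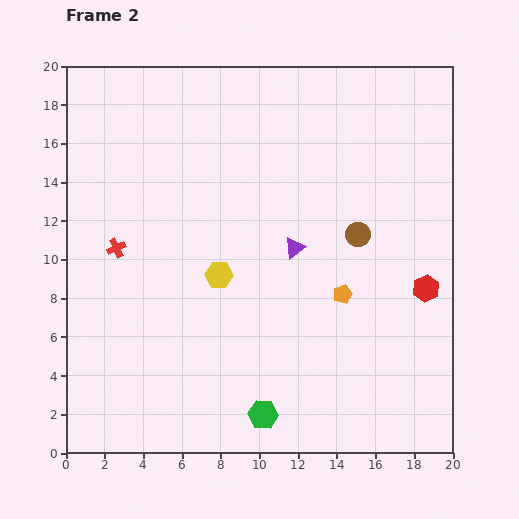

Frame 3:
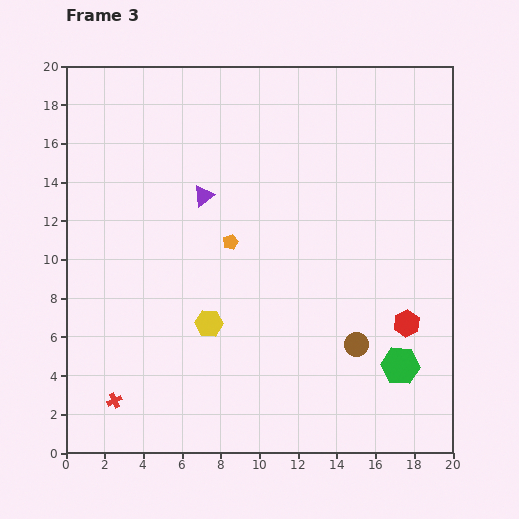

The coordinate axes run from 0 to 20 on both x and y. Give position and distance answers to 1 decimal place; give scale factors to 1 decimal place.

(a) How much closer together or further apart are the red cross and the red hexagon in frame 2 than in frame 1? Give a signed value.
-0.8

Distance in frame 1: 16.9. Distance in frame 2: 16.1.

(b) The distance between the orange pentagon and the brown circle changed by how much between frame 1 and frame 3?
-4.9

Distance in frame 1: 13.3. Distance in frame 3: 8.4.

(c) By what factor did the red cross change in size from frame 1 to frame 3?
0.6×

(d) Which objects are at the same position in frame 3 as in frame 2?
none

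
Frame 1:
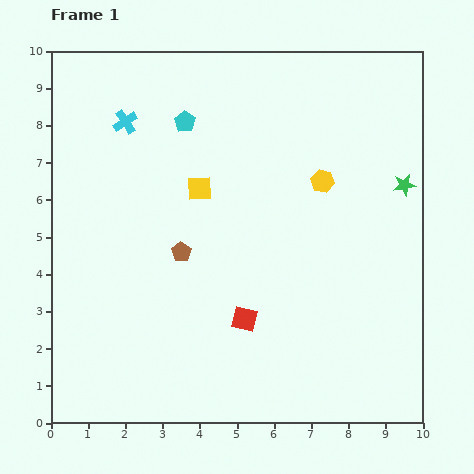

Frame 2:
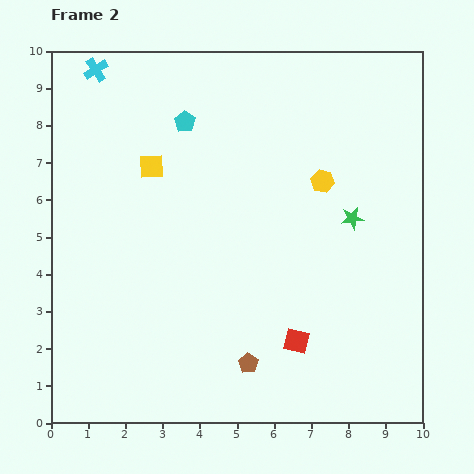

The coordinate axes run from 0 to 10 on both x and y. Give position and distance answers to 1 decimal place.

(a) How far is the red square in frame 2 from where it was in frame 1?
1.5

The red square moved from (5.2, 2.8) to (6.6, 2.2), a distance of √(1.4² + 0.6²) ≈ 1.5.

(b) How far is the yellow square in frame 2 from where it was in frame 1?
1.4

The yellow square moved from (4.0, 6.3) to (2.7, 6.9), a distance of √(1.3² + 0.6²) ≈ 1.4.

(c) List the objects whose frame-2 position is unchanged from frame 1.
the cyan pentagon, the yellow hexagon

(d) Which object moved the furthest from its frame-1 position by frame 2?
the brown pentagon

(moved 3.5; next 1.7)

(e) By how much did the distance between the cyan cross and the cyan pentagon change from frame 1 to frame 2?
+1.2

Distance in frame 1: 1.6. Distance in frame 2: 2.8.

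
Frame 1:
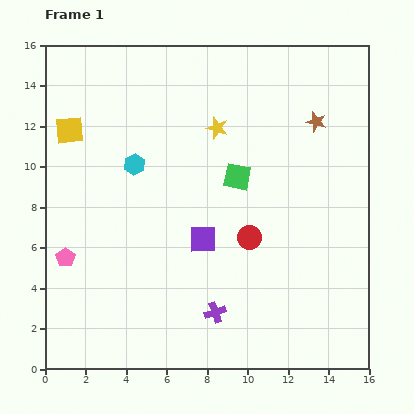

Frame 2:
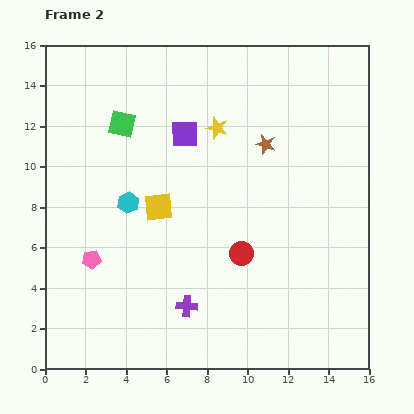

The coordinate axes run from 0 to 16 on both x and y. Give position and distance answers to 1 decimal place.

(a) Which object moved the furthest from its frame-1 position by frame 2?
the green square

(moved 6.3; next 5.8)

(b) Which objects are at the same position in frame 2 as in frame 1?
the yellow star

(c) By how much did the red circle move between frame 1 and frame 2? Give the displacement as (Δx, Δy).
(-0.4, -0.8)

The red circle was at (10.1, 6.5) in frame 1 and (9.7, 5.7) in frame 2.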